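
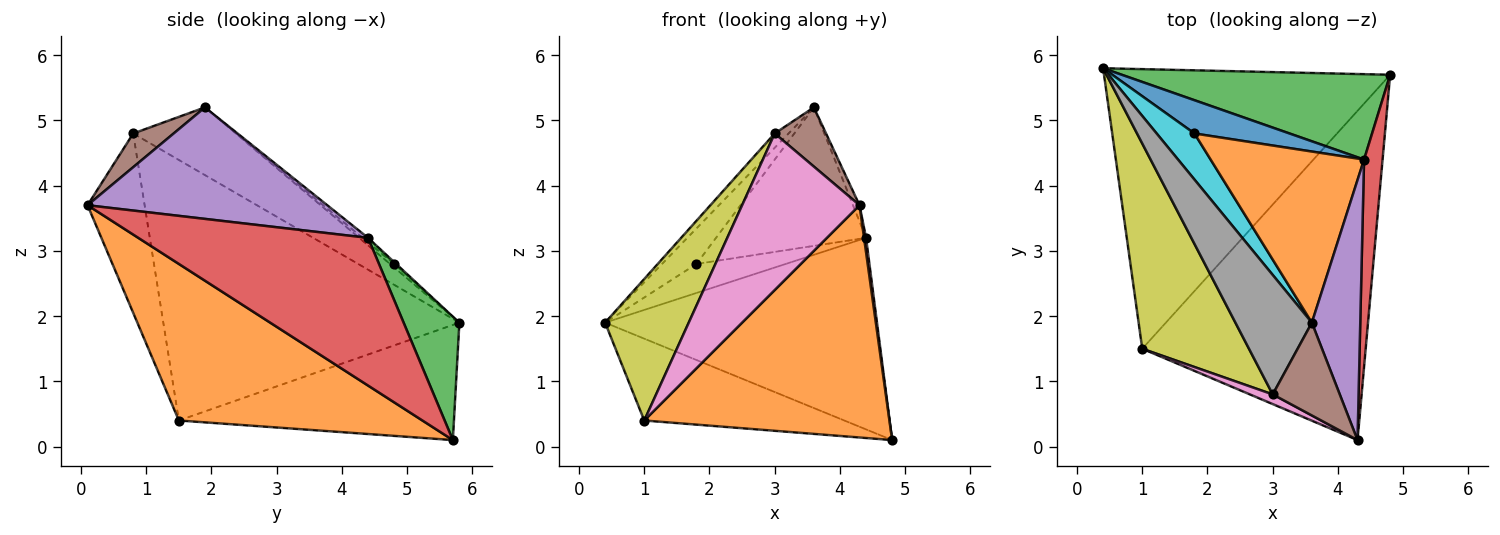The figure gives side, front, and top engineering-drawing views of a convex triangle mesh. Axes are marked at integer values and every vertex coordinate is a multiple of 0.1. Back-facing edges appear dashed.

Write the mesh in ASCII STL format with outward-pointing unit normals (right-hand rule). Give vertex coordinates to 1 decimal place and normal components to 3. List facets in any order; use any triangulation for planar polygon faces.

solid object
 facet normal -0.360 0.262 -0.895
  outer loop
   vertex 1.0 1.5 0.4
   vertex 0.4 5.8 1.9
   vertex 4.8 5.7 0.1
  endloop
 endfacet
 facet normal 0.497 -0.500 -0.709
  outer loop
   vertex 1.0 1.5 0.4
   vertex 4.8 5.7 0.1
   vertex 4.3 0.1 3.7
  endloop
 endfacet
 facet normal 0.184 0.898 0.400
  outer loop
   vertex 4.4 4.4 3.2
   vertex 4.8 5.7 0.1
   vertex 0.4 5.8 1.9
  endloop
 endfacet
 facet normal 0.992 -0.009 0.124
  outer loop
   vertex 4.4 4.4 3.2
   vertex 4.3 0.1 3.7
   vertex 4.8 5.7 0.1
  endloop
 endfacet
 facet normal 0.917 0.025 0.398
  outer loop
   vertex 4.4 4.4 3.2
   vertex 3.6 1.9 5.2
   vertex 4.3 0.1 3.7
  endloop
 endfacet
 facet normal 0.390 -0.495 0.776
  outer loop
   vertex 3.0 0.8 4.8
   vertex 4.3 0.1 3.7
   vertex 3.6 1.9 5.2
  endloop
 endfacet
 facet normal -0.437 -0.898 0.056
  outer loop
   vertex 3.0 0.8 4.8
   vertex 1.0 1.5 0.4
   vertex 4.3 0.1 3.7
  endloop
 endfacet
 facet normal -0.660 0.089 0.746
  outer loop
   vertex 3.0 0.8 4.8
   vertex 3.6 1.9 5.2
   vertex 0.4 5.8 1.9
  endloop
 endfacet
 facet normal -0.895 -0.253 0.367
  outer loop
   vertex 3.0 0.8 4.8
   vertex 0.4 5.8 1.9
   vertex 1.0 1.5 0.4
  endloop
 endfacet
 facet normal -0.073 0.608 0.790
  outer loop
   vertex 1.8 4.8 2.8
   vertex 0.4 5.8 1.9
   vertex 3.6 1.9 5.2
  endloop
 endfacet
 facet normal -0.015 0.657 0.753
  outer loop
   vertex 1.8 4.8 2.8
   vertex 4.4 4.4 3.2
   vertex 0.4 5.8 1.9
  endloop
 endfacet
 facet normal -0.023 0.629 0.777
  outer loop
   vertex 1.8 4.8 2.8
   vertex 3.6 1.9 5.2
   vertex 4.4 4.4 3.2
  endloop
 endfacet
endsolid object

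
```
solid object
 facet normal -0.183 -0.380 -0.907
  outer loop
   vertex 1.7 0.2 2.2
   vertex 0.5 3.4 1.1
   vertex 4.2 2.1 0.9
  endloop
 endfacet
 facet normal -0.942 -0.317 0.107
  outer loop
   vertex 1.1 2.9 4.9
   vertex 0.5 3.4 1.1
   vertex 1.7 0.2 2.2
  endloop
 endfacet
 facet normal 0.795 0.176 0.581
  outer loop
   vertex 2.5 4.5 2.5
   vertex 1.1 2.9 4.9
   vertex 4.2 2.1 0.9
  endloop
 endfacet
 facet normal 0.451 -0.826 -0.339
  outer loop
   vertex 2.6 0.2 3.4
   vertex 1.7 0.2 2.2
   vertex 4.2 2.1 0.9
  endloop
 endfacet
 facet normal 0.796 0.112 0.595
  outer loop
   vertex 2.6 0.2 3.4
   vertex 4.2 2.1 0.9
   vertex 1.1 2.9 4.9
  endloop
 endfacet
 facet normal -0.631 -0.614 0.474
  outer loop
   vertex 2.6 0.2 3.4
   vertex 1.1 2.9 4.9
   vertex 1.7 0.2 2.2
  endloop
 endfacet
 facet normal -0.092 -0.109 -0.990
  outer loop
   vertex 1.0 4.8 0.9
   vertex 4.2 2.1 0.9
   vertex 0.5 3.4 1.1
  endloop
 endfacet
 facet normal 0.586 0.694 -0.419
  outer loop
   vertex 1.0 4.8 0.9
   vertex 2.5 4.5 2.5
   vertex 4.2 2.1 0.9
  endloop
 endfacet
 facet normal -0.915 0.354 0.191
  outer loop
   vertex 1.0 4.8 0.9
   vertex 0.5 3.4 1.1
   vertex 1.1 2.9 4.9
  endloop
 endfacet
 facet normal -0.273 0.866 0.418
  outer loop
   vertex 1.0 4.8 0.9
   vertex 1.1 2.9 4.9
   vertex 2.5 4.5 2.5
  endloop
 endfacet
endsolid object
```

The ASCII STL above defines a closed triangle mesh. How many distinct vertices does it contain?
7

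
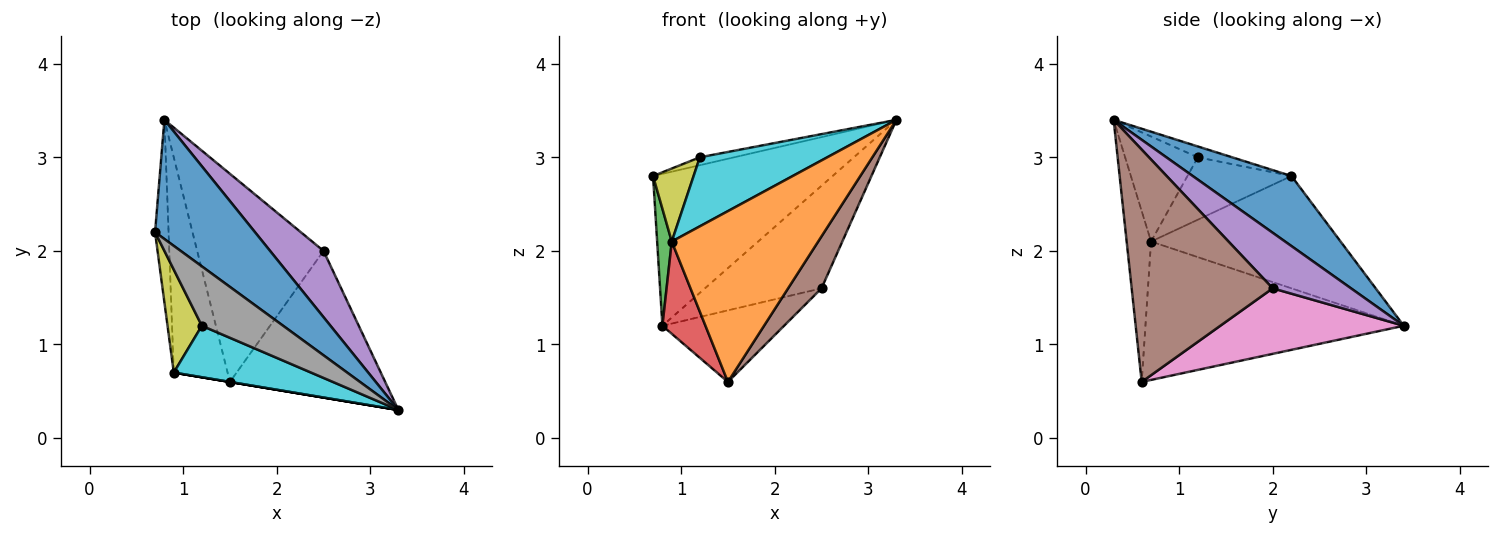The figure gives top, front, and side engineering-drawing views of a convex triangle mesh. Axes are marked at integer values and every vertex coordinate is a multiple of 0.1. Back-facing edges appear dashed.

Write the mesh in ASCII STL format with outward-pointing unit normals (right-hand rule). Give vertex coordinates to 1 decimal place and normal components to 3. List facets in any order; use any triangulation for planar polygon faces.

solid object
 facet normal 0.397 0.722 0.566
  outer loop
   vertex 0.8 3.4 1.2
   vertex 0.7 2.2 2.8
   vertex 3.3 0.3 3.4
  endloop
 endfacet
 facet normal -0.164 -0.986 0.000
  outer loop
   vertex 0.9 0.7 2.1
   vertex 1.5 0.6 0.6
   vertex 3.3 0.3 3.4
  endloop
 endfacet
 facet normal -0.990 -0.076 -0.119
  outer loop
   vertex 0.9 0.7 2.1
   vertex 0.7 2.2 2.8
   vertex 0.8 3.4 1.2
  endloop
 endfacet
 facet normal -0.921 -0.153 -0.358
  outer loop
   vertex 0.9 0.7 2.1
   vertex 0.8 3.4 1.2
   vertex 1.5 0.6 0.6
  endloop
 endfacet
 facet normal 0.491 0.732 0.473
  outer loop
   vertex 2.5 2.0 1.6
   vertex 0.8 3.4 1.2
   vertex 3.3 0.3 3.4
  endloop
 endfacet
 facet normal 0.816 -0.193 -0.545
  outer loop
   vertex 2.5 2.0 1.6
   vertex 3.3 0.3 3.4
   vertex 1.5 0.6 0.6
  endloop
 endfacet
 facet normal 0.440 0.292 -0.849
  outer loop
   vertex 2.5 2.0 1.6
   vertex 1.5 0.6 0.6
   vertex 0.8 3.4 1.2
  endloop
 endfacet
 facet normal -0.131 0.131 0.983
  outer loop
   vertex 1.2 1.2 3.0
   vertex 3.3 0.3 3.4
   vertex 0.7 2.2 2.8
  endloop
 endfacet
 facet normal -0.829 -0.323 0.456
  outer loop
   vertex 1.2 1.2 3.0
   vertex 0.7 2.2 2.8
   vertex 0.9 0.7 2.1
  endloop
 endfacet
 facet normal -0.416 -0.729 0.544
  outer loop
   vertex 1.2 1.2 3.0
   vertex 0.9 0.7 2.1
   vertex 3.3 0.3 3.4
  endloop
 endfacet
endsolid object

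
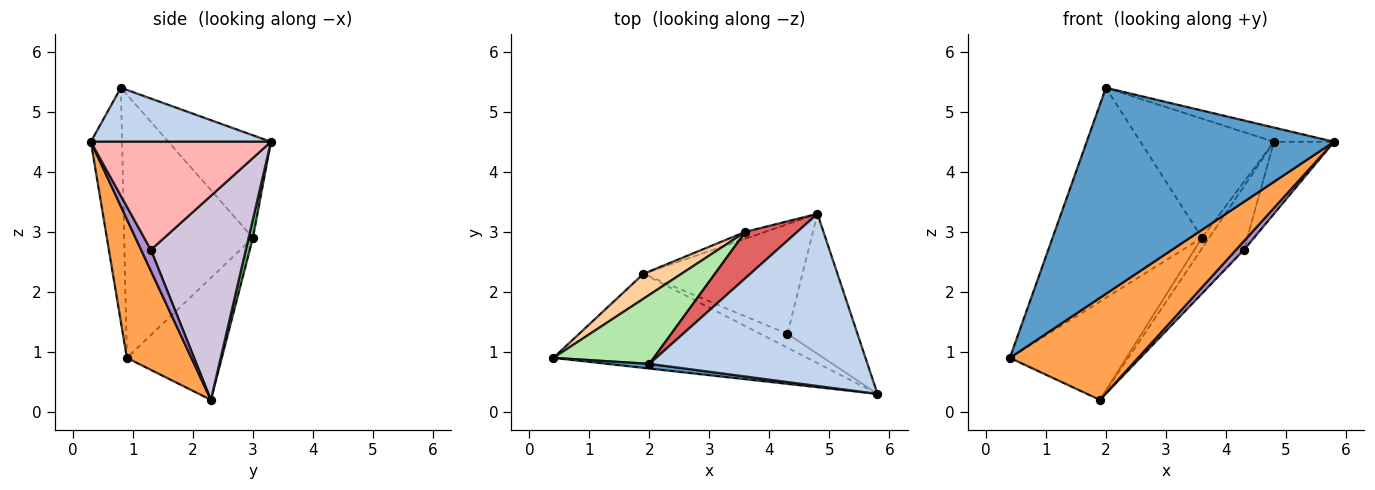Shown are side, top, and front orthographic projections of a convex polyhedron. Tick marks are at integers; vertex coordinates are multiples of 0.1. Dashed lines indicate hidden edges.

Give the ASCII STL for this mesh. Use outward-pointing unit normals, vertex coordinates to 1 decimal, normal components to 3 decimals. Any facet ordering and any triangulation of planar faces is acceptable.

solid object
 facet normal -0.125 -0.992 0.022
  outer loop
   vertex 2.0 0.8 5.4
   vertex 0.4 0.9 0.9
   vertex 5.8 0.3 4.5
  endloop
 endfacet
 facet normal 0.240 0.080 0.968
  outer loop
   vertex 2.0 0.8 5.4
   vertex 5.8 0.3 4.5
   vertex 4.8 3.3 4.5
  endloop
 endfacet
 facet normal 0.347 -0.690 -0.636
  outer loop
   vertex 1.9 2.3 0.2
   vertex 5.8 0.3 4.5
   vertex 0.4 0.9 0.9
  endloop
 endfacet
 facet normal -0.620 0.761 0.193
  outer loop
   vertex 3.6 3.0 2.9
   vertex 1.9 2.3 0.2
   vertex 0.4 0.9 0.9
  endloop
 endfacet
 facet normal 0.450 0.754 -0.479
  outer loop
   vertex 3.6 3.0 2.9
   vertex 4.8 3.3 4.5
   vertex 1.9 2.3 0.2
  endloop
 endfacet
 facet normal -0.633 0.735 0.242
  outer loop
   vertex 3.6 3.0 2.9
   vertex 0.4 0.9 0.9
   vertex 2.0 0.8 5.4
  endloop
 endfacet
 facet normal -0.582 0.758 0.294
  outer loop
   vertex 3.6 3.0 2.9
   vertex 2.0 0.8 5.4
   vertex 4.8 3.3 4.5
  endloop
 endfacet
 facet normal 0.808 0.269 -0.524
  outer loop
   vertex 4.3 1.3 2.7
   vertex 4.8 3.3 4.5
   vertex 5.8 0.3 4.5
  endloop
 endfacet
 facet normal 0.549 -0.447 -0.706
  outer loop
   vertex 4.3 1.3 2.7
   vertex 5.8 0.3 4.5
   vertex 1.9 2.3 0.2
  endloop
 endfacet
 facet normal 0.743 0.335 -0.579
  outer loop
   vertex 4.3 1.3 2.7
   vertex 1.9 2.3 0.2
   vertex 4.8 3.3 4.5
  endloop
 endfacet
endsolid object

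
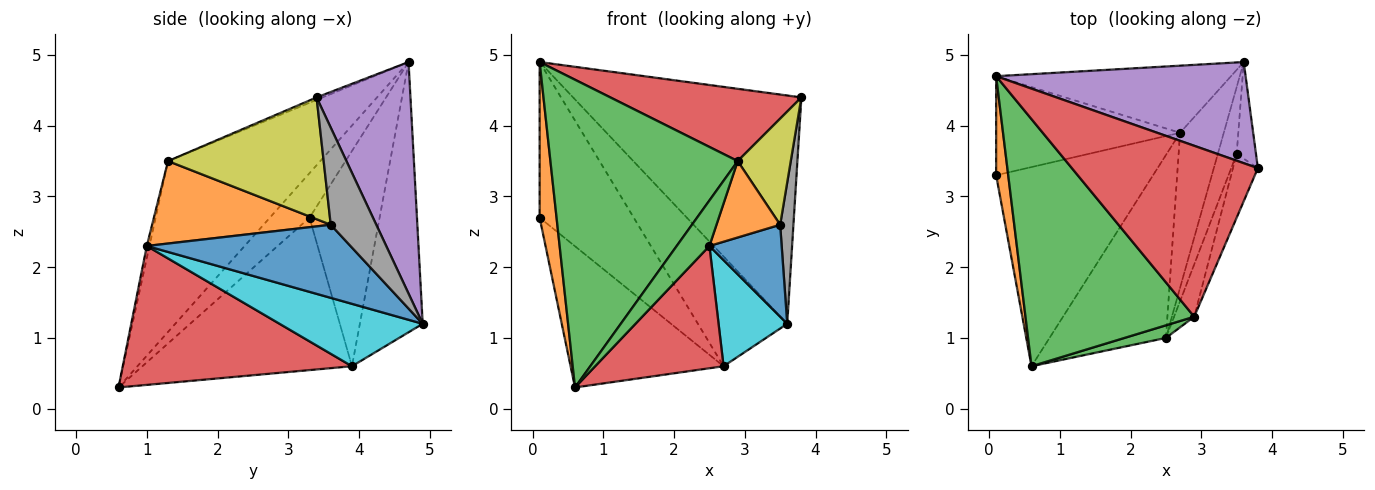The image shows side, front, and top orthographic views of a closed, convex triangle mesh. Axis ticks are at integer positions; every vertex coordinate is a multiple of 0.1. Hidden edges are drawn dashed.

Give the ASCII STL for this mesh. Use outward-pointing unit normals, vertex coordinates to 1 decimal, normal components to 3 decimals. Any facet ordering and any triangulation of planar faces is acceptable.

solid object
 facet normal -0.621 0.453 -0.639
  outer loop
   vertex 2.7 3.9 0.6
   vertex 0.6 0.6 0.3
   vertex 0.1 3.3 2.7
  endloop
 endfacet
 facet normal -0.893 -0.381 0.242
  outer loop
   vertex 0.1 4.7 4.9
   vertex 0.1 3.3 2.7
   vertex 0.6 0.6 0.3
  endloop
 endfacet
 facet normal -0.535 -0.659 0.529
  outer loop
   vertex 0.1 4.7 4.9
   vertex 0.6 0.6 0.3
   vertex 2.9 1.3 3.5
  endloop
 endfacet
 facet normal -0.012 -0.389 0.921
  outer loop
   vertex 0.1 4.7 4.9
   vertex 2.9 1.3 3.5
   vertex 3.8 3.4 4.4
  endloop
 endfacet
 facet normal 0.352 0.856 0.379
  outer loop
   vertex 0.1 4.7 4.9
   vertex 3.8 3.4 4.4
   vertex 3.6 4.9 1.2
  endloop
 endfacet
 facet normal -0.532 0.714 -0.455
  outer loop
   vertex 0.1 4.7 4.9
   vertex 2.7 3.9 0.6
   vertex 0.1 3.3 2.7
  endloop
 endfacet
 facet normal -0.515 0.732 -0.447
  outer loop
   vertex 0.1 4.7 4.9
   vertex 3.6 4.9 1.2
   vertex 2.7 3.9 0.6
  endloop
 endfacet
 facet normal 0.943 -0.275 -0.188
  outer loop
   vertex 3.5 3.6 2.6
   vertex 3.6 4.9 1.2
   vertex 3.8 3.4 4.4
  endloop
 endfacet
 facet normal 0.929 -0.317 -0.190
  outer loop
   vertex 3.5 3.6 2.6
   vertex 3.8 3.4 4.4
   vertex 2.9 1.3 3.5
  endloop
 endfacet
 facet normal 0.762 -0.366 -0.534
  outer loop
   vertex 2.5 1.0 2.3
   vertex 2.7 3.9 0.6
   vertex 3.6 4.9 1.2
  endloop
 endfacet
 facet normal 0.916 -0.325 -0.236
  outer loop
   vertex 2.5 1.0 2.3
   vertex 3.6 4.9 1.2
   vertex 3.5 3.6 2.6
  endloop
 endfacet
 facet normal 0.918 -0.327 -0.224
  outer loop
   vertex 2.5 1.0 2.3
   vertex 3.5 3.6 2.6
   vertex 2.9 1.3 3.5
  endloop
 endfacet
 facet normal -0.078 -0.961 0.266
  outer loop
   vertex 2.5 1.0 2.3
   vertex 2.9 1.3 3.5
   vertex 0.6 0.6 0.3
  endloop
 endfacet
 facet normal 0.704 -0.395 -0.590
  outer loop
   vertex 2.5 1.0 2.3
   vertex 0.6 0.6 0.3
   vertex 2.7 3.9 0.6
  endloop
 endfacet
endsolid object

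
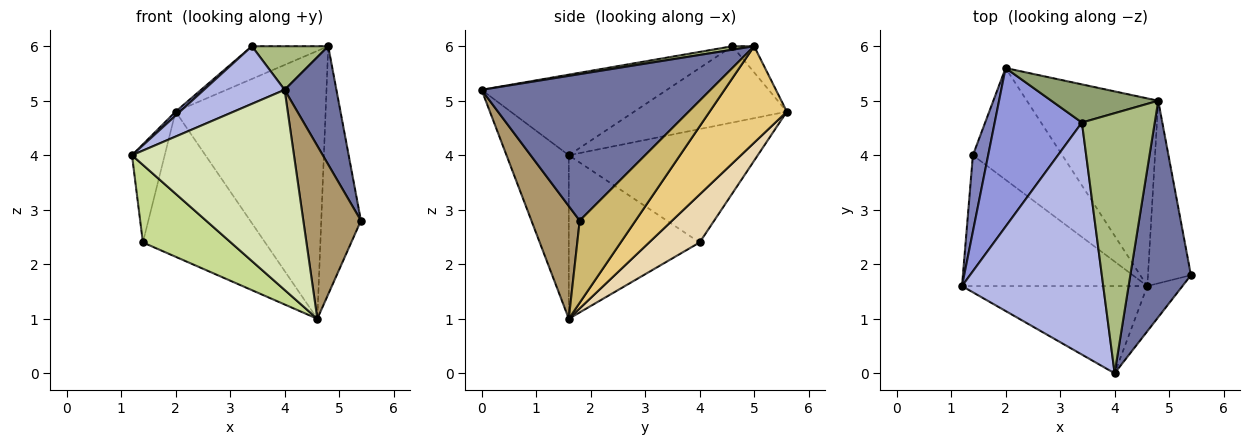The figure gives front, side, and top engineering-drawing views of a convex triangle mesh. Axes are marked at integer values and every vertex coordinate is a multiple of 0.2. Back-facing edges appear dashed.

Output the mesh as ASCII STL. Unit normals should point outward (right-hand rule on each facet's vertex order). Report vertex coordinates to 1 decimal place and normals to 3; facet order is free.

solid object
 facet normal 0.905 -0.205 0.374
  outer loop
   vertex 4.8 5.0 6.0
   vertex 4.0 0.0 5.2
   vertex 5.4 1.8 2.8
  endloop
 endfacet
 facet normal -0.977 0.169 0.131
  outer loop
   vertex 1.4 4.0 2.4
   vertex 1.2 1.6 4.0
   vertex 2.0 5.6 4.8
  endloop
 endfacet
 facet normal -0.658 -0.019 0.752
  outer loop
   vertex 3.4 4.6 6.0
   vertex 2.0 5.6 4.8
   vertex 1.2 1.6 4.0
  endloop
 endfacet
 facet normal -0.484 -0.211 0.849
  outer loop
   vertex 3.4 4.6 6.0
   vertex 1.2 1.6 4.0
   vertex 4.0 0.0 5.2
  endloop
 endfacet
 facet normal -0.183 0.640 0.746
  outer loop
   vertex 3.4 4.6 6.0
   vertex 4.8 5.0 6.0
   vertex 2.0 5.6 4.8
  endloop
 endfacet
 facet normal 0.047 -0.165 0.985
  outer loop
   vertex 3.4 4.6 6.0
   vertex 4.0 0.0 5.2
   vertex 4.8 5.0 6.0
  endloop
 endfacet
 facet normal -0.605 -0.406 -0.685
  outer loop
   vertex 4.6 1.6 1.0
   vertex 1.2 1.6 4.0
   vertex 1.4 4.0 2.4
  endloop
 endfacet
 facet normal -0.333 -0.865 -0.377
  outer loop
   vertex 4.6 1.6 1.0
   vertex 4.0 0.0 5.2
   vertex 1.2 1.6 4.0
  endloop
 endfacet
 facet normal 0.630 -0.752 -0.196
  outer loop
   vertex 4.6 1.6 1.0
   vertex 5.4 1.8 2.8
   vertex 4.0 0.0 5.2
  endloop
 endfacet
 facet normal 0.750 0.533 -0.392
  outer loop
   vertex 4.6 1.6 1.0
   vertex 4.8 5.0 6.0
   vertex 5.4 1.8 2.8
  endloop
 endfacet
 facet normal 0.388 0.755 -0.529
  outer loop
   vertex 4.6 1.6 1.0
   vertex 2.0 5.6 4.8
   vertex 4.8 5.0 6.0
  endloop
 endfacet
 facet normal 0.311 0.753 -0.580
  outer loop
   vertex 4.6 1.6 1.0
   vertex 1.4 4.0 2.4
   vertex 2.0 5.6 4.8
  endloop
 endfacet
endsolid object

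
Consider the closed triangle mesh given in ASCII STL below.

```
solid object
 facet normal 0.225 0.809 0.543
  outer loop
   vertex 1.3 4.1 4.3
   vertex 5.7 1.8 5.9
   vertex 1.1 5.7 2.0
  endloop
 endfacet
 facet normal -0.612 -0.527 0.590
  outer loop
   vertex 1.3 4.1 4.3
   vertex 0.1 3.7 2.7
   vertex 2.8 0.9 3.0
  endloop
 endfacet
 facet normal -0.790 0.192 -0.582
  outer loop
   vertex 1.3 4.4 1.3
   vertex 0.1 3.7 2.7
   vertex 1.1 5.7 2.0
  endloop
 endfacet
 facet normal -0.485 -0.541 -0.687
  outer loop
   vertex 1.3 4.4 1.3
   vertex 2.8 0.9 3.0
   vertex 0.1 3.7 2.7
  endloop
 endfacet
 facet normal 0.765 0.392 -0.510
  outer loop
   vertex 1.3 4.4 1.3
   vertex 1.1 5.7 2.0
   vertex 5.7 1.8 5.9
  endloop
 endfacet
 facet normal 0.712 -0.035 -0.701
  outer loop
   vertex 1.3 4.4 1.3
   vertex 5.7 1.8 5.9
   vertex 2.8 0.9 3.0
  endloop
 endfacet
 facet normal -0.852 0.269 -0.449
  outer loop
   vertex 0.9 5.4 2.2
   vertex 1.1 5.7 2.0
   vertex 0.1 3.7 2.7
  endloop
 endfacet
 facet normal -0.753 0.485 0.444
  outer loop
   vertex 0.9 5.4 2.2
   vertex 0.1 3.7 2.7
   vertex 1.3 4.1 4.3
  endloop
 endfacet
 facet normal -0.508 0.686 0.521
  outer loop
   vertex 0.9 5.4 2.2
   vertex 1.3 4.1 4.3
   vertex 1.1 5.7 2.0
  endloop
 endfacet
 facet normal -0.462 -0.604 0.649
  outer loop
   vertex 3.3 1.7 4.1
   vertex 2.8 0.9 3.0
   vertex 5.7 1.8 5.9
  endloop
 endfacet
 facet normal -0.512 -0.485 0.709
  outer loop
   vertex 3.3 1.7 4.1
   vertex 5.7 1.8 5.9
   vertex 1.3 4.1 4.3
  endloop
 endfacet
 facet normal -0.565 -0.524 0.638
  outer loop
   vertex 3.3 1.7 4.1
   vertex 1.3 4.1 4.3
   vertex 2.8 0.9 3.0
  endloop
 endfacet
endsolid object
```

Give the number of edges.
18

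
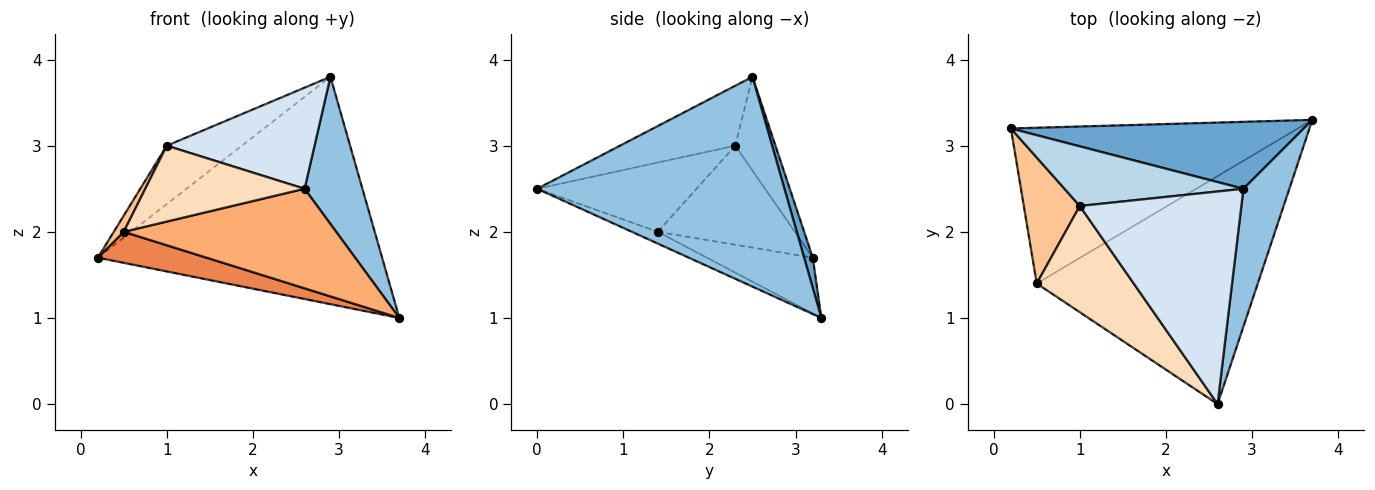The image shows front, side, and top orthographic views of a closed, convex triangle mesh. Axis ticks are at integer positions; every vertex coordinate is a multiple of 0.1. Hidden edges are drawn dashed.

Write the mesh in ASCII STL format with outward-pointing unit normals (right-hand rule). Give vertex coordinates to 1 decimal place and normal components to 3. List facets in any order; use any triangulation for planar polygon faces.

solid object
 facet normal 0.029 0.959 0.282
  outer loop
   vertex 2.9 2.5 3.8
   vertex 3.7 3.3 1.0
   vertex 0.2 3.2 1.7
  endloop
 endfacet
 facet normal 0.952 -0.223 0.208
  outer loop
   vertex 2.9 2.5 3.8
   vertex 2.6 0.0 2.5
   vertex 3.7 3.3 1.0
  endloop
 endfacet
 facet normal -0.351 0.655 0.669
  outer loop
   vertex 1.0 2.3 3.0
   vertex 2.9 2.5 3.8
   vertex 0.2 3.2 1.7
  endloop
 endfacet
 facet normal -0.318 -0.407 0.856
  outer loop
   vertex 1.0 2.3 3.0
   vertex 2.6 0.0 2.5
   vertex 2.9 2.5 3.8
  endloop
 endfacet
 facet normal -0.187 -0.192 -0.963
  outer loop
   vertex 0.5 1.4 2.0
   vertex 0.2 3.2 1.7
   vertex 3.7 3.3 1.0
  endloop
 endfacet
 facet normal -0.049 -0.400 -0.915
  outer loop
   vertex 0.5 1.4 2.0
   vertex 3.7 3.3 1.0
   vertex 2.6 0.0 2.5
  endloop
 endfacet
 facet normal -0.869 -0.063 0.491
  outer loop
   vertex 0.5 1.4 2.0
   vertex 1.0 2.3 3.0
   vertex 0.2 3.2 1.7
  endloop
 endfacet
 facet normal -0.503 -0.503 0.704
  outer loop
   vertex 0.5 1.4 2.0
   vertex 2.6 0.0 2.5
   vertex 1.0 2.3 3.0
  endloop
 endfacet
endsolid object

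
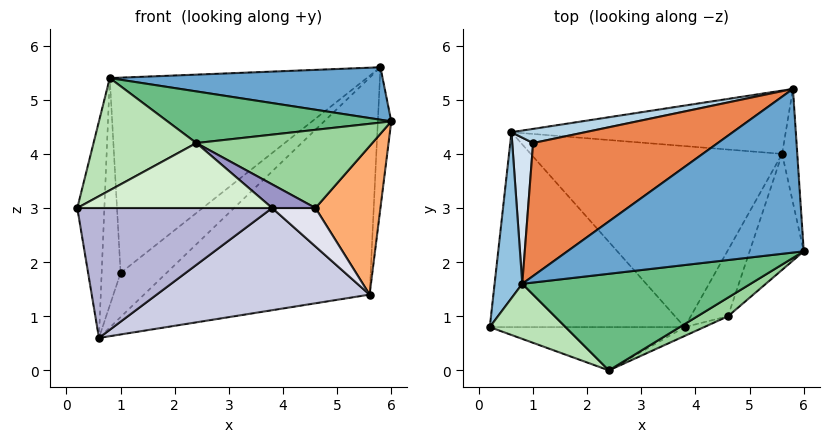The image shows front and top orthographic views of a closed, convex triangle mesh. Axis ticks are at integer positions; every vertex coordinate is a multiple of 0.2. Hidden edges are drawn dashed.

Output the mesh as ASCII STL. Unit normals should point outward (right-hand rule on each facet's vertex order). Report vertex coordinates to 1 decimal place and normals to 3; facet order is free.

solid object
 facet normal 0.179 -0.300 0.937
  outer loop
   vertex 0.8 1.6 5.4
   vertex 6.0 2.2 4.6
   vertex 5.8 5.2 5.6
  endloop
 endfacet
 facet normal -0.961 0.218 0.168
  outer loop
   vertex 0.8 1.6 5.4
   vertex 0.6 4.4 0.6
   vertex 0.2 0.8 3.0
  endloop
 endfacet
 facet normal -0.403 0.872 0.280
  outer loop
   vertex 1.0 4.2 1.8
   vertex 5.8 5.2 5.6
   vertex 0.6 4.4 0.6
  endloop
 endfacet
 facet normal -0.769 0.538 0.346
  outer loop
   vertex 1.0 4.2 1.8
   vertex 0.6 4.4 0.6
   vertex 0.8 1.6 5.4
  endloop
 endfacet
 facet normal -0.526 0.703 0.479
  outer loop
   vertex 1.0 4.2 1.8
   vertex 0.8 1.6 5.4
   vertex 5.8 5.2 5.6
  endloop
 endfacet
 facet normal 0.810 -0.463 -0.361
  outer loop
   vertex 5.6 4.0 1.4
   vertex 6.0 2.2 4.6
   vertex 4.6 1.0 3.0
  endloop
 endfacet
 facet normal 0.993 0.091 -0.073
  outer loop
   vertex 5.6 4.0 1.4
   vertex 5.8 5.2 5.6
   vertex 6.0 2.2 4.6
  endloop
 endfacet
 facet normal 0.121 0.953 -0.278
  outer loop
   vertex 5.6 4.0 1.4
   vertex 0.6 4.4 0.6
   vertex 5.8 5.2 5.6
  endloop
 endfacet
 facet normal 0.187 -0.463 0.866
  outer loop
   vertex 2.4 0.0 4.2
   vertex 6.0 2.2 4.6
   vertex 0.8 1.6 5.4
  endloop
 endfacet
 facet normal 0.494 -0.846 0.202
  outer loop
   vertex 2.4 0.0 4.2
   vertex 4.6 1.0 3.0
   vertex 6.0 2.2 4.6
  endloop
 endfacet
 facet normal -0.493 -0.781 0.384
  outer loop
   vertex 2.4 0.0 4.2
   vertex 0.8 1.6 5.4
   vertex 0.2 0.8 3.0
  endloop
 endfacet
 facet normal 0.000 -0.832 -0.555
  outer loop
   vertex 3.8 0.8 3.0
   vertex 2.4 0.0 4.2
   vertex 0.2 0.8 3.0
  endloop
 endfacet
 facet normal 0.228 -0.912 -0.342
  outer loop
   vertex 3.8 0.8 3.0
   vertex 4.6 1.0 3.0
   vertex 2.4 0.0 4.2
  endloop
 endfacet
 facet normal 0.000 -0.555 -0.832
  outer loop
   vertex 3.8 0.8 3.0
   vertex 0.2 0.8 3.0
   vertex 0.6 4.4 0.6
  endloop
 endfacet
 facet normal 0.099 -0.489 -0.866
  outer loop
   vertex 3.8 0.8 3.0
   vertex 0.6 4.4 0.6
   vertex 5.6 4.0 1.4
  endloop
 endfacet
 facet normal 0.125 -0.499 -0.858
  outer loop
   vertex 3.8 0.8 3.0
   vertex 5.6 4.0 1.4
   vertex 4.6 1.0 3.0
  endloop
 endfacet
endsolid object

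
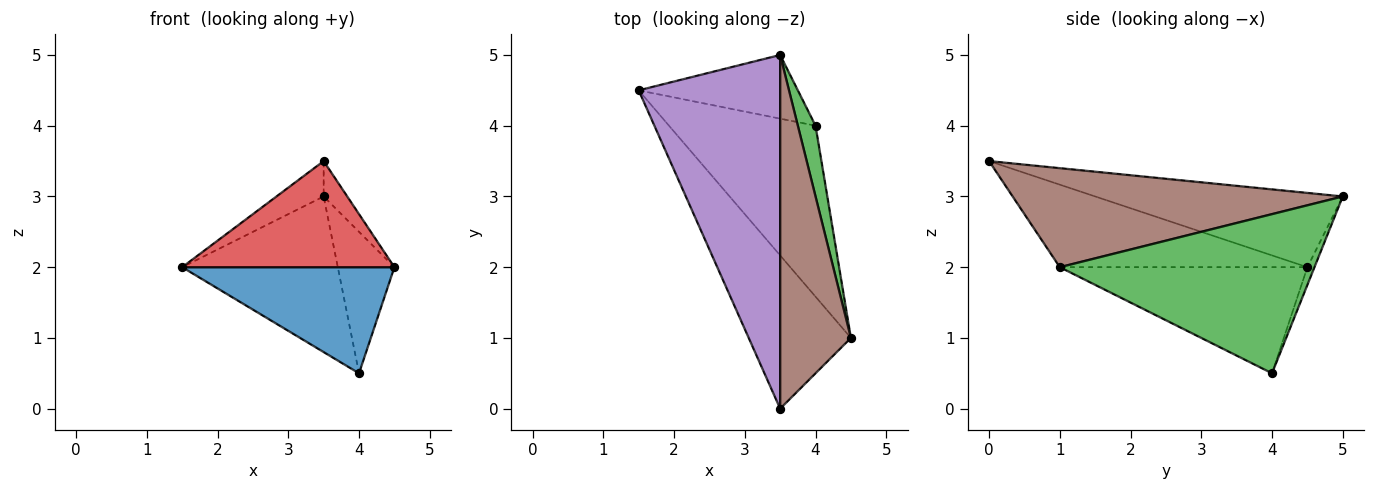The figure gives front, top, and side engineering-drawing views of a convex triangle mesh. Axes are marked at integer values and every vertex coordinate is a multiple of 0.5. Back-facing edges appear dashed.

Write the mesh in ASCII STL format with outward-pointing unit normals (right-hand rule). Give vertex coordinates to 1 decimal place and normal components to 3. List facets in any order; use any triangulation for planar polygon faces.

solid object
 facet normal -0.524 -0.449 -0.724
  outer loop
   vertex 4.0 4.0 0.5
   vertex 4.5 1.0 2.0
   vertex 1.5 4.5 2.0
  endloop
 endfacet
 facet normal -0.042 0.925 -0.378
  outer loop
   vertex 4.0 4.0 0.5
   vertex 1.5 4.5 2.0
   vertex 3.5 5.0 3.0
  endloop
 endfacet
 facet normal 0.970 0.216 0.108
  outer loop
   vertex 4.0 4.0 0.5
   vertex 3.5 5.0 3.0
   vertex 4.5 1.0 2.0
  endloop
 endfacet
 facet normal -0.553 -0.474 -0.685
  outer loop
   vertex 3.5 0.0 3.5
   vertex 1.5 4.5 2.0
   vertex 4.5 1.0 2.0
  endloop
 endfacet
 facet normal -0.463 0.088 0.882
  outer loop
   vertex 3.5 0.0 3.5
   vertex 3.5 5.0 3.0
   vertex 1.5 4.5 2.0
  endloop
 endfacet
 facet normal 0.812 0.058 0.580
  outer loop
   vertex 3.5 0.0 3.5
   vertex 4.5 1.0 2.0
   vertex 3.5 5.0 3.0
  endloop
 endfacet
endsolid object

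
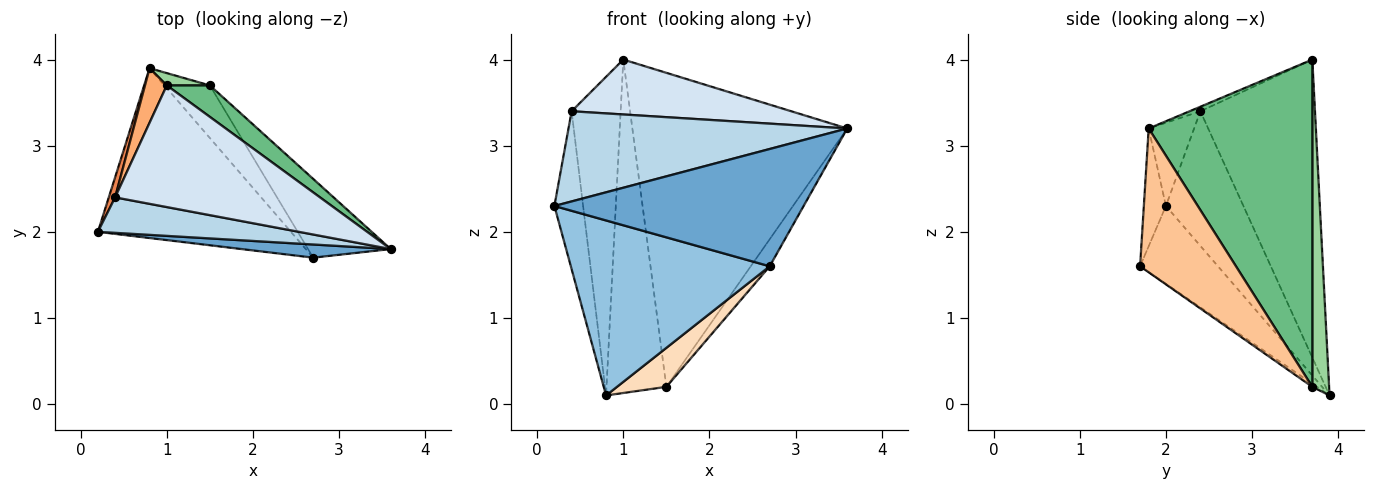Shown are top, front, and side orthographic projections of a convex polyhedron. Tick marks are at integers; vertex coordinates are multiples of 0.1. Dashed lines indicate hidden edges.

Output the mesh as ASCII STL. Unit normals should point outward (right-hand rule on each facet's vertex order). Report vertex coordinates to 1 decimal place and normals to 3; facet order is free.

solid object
 facet normal -0.088 -0.990 0.111
  outer loop
   vertex 2.7 1.7 1.6
   vertex 3.6 1.8 3.2
   vertex 0.2 2.0 2.3
  endloop
 endfacet
 facet normal -0.271 -0.691 -0.670
  outer loop
   vertex 2.7 1.7 1.6
   vertex 0.2 2.0 2.3
   vertex 0.8 3.9 0.1
  endloop
 endfacet
 facet normal -0.150 -0.920 0.362
  outer loop
   vertex 0.4 2.4 3.4
   vertex 0.2 2.0 2.3
   vertex 3.6 1.8 3.2
  endloop
 endfacet
 facet normal -0.020 -0.411 0.911
  outer loop
   vertex 0.4 2.4 3.4
   vertex 3.6 1.8 3.2
   vertex 1.0 3.7 4.0
  endloop
 endfacet
 facet normal -0.937 0.347 0.044
  outer loop
   vertex 0.4 2.4 3.4
   vertex 0.8 3.9 0.1
   vertex 0.2 2.0 2.3
  endloop
 endfacet
 facet normal -0.917 0.392 0.067
  outer loop
   vertex 0.4 2.4 3.4
   vertex 1.0 3.7 4.0
   vertex 0.8 3.9 0.1
  endloop
 endfacet
 facet normal 0.855 0.169 -0.491
  outer loop
   vertex 1.5 3.7 0.2
   vertex 3.6 1.8 3.2
   vertex 2.7 1.7 1.6
  endloop
 endfacet
 facet normal -0.055 -0.595 -0.802
  outer loop
   vertex 1.5 3.7 0.2
   vertex 2.7 1.7 1.6
   vertex 0.8 3.9 0.1
  endloop
 endfacet
 facet normal 0.604 0.793 0.079
  outer loop
   vertex 1.5 3.7 0.2
   vertex 1.0 3.7 4.0
   vertex 3.6 1.8 3.2
  endloop
 endfacet
 facet normal 0.270 0.962 0.036
  outer loop
   vertex 1.5 3.7 0.2
   vertex 0.8 3.9 0.1
   vertex 1.0 3.7 4.0
  endloop
 endfacet
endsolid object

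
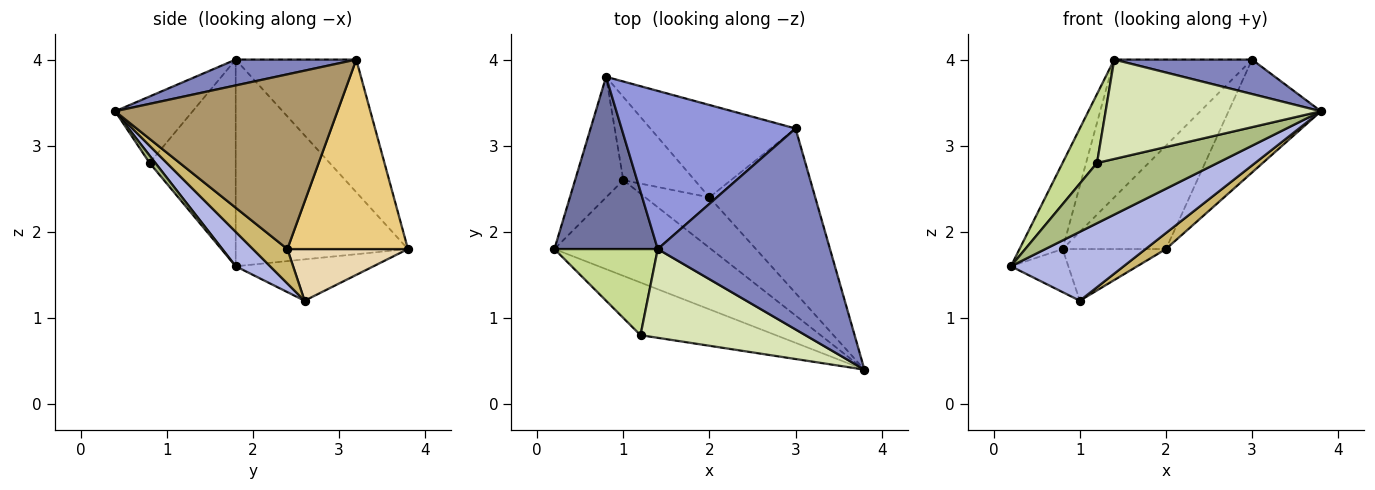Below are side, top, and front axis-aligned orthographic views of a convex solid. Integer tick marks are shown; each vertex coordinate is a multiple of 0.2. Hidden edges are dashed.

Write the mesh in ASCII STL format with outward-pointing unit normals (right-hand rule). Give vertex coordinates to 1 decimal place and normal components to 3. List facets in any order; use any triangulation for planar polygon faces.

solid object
 facet normal -0.873 0.218 0.436
  outer loop
   vertex 1.4 1.8 4.0
   vertex 0.8 3.8 1.8
   vertex 0.2 1.8 1.6
  endloop
 endfacet
 facet normal 0.146 -0.167 0.975
  outer loop
   vertex 3.0 3.2 4.0
   vertex 1.4 1.8 4.0
   vertex 3.8 0.4 3.4
  endloop
 endfacet
 facet normal -0.498 0.570 0.654
  outer loop
   vertex 3.0 3.2 4.0
   vertex 0.8 3.8 1.8
   vertex 1.4 1.8 4.0
  endloop
 endfacet
 facet normal 0.176 -0.575 -0.799
  outer loop
   vertex 1.0 2.6 1.2
   vertex 3.8 0.4 3.4
   vertex 0.2 1.8 1.6
  endloop
 endfacet
 facet normal -0.628 0.262 -0.733
  outer loop
   vertex 1.0 2.6 1.2
   vertex 0.2 1.8 1.6
   vertex 0.8 3.8 1.8
  endloop
 endfacet
 facet normal 0.036 -0.753 -0.657
  outer loop
   vertex 1.2 0.8 2.8
   vertex 0.2 1.8 1.6
   vertex 3.8 0.4 3.4
  endloop
 endfacet
 facet normal -0.842 -0.337 0.421
  outer loop
   vertex 1.2 0.8 2.8
   vertex 1.4 1.8 4.0
   vertex 0.2 1.8 1.6
  endloop
 endfacet
 facet normal -0.259 -0.720 0.643
  outer loop
   vertex 1.2 0.8 2.8
   vertex 3.8 0.4 3.4
   vertex 1.4 1.8 4.0
  endloop
 endfacet
 facet normal 0.806 0.335 -0.488
  outer loop
   vertex 2.0 2.4 1.8
   vertex 3.0 3.2 4.0
   vertex 3.8 0.4 3.4
  endloop
 endfacet
 facet normal 0.455 -0.269 -0.849
  outer loop
   vertex 2.0 2.4 1.8
   vertex 3.8 0.4 3.4
   vertex 1.0 2.6 1.2
  endloop
 endfacet
 facet normal 0.656 0.563 -0.503
  outer loop
   vertex 2.0 2.4 1.8
   vertex 0.8 3.8 1.8
   vertex 3.0 3.2 4.0
  endloop
 endfacet
 facet normal 0.524 0.449 -0.724
  outer loop
   vertex 2.0 2.4 1.8
   vertex 1.0 2.6 1.2
   vertex 0.8 3.8 1.8
  endloop
 endfacet
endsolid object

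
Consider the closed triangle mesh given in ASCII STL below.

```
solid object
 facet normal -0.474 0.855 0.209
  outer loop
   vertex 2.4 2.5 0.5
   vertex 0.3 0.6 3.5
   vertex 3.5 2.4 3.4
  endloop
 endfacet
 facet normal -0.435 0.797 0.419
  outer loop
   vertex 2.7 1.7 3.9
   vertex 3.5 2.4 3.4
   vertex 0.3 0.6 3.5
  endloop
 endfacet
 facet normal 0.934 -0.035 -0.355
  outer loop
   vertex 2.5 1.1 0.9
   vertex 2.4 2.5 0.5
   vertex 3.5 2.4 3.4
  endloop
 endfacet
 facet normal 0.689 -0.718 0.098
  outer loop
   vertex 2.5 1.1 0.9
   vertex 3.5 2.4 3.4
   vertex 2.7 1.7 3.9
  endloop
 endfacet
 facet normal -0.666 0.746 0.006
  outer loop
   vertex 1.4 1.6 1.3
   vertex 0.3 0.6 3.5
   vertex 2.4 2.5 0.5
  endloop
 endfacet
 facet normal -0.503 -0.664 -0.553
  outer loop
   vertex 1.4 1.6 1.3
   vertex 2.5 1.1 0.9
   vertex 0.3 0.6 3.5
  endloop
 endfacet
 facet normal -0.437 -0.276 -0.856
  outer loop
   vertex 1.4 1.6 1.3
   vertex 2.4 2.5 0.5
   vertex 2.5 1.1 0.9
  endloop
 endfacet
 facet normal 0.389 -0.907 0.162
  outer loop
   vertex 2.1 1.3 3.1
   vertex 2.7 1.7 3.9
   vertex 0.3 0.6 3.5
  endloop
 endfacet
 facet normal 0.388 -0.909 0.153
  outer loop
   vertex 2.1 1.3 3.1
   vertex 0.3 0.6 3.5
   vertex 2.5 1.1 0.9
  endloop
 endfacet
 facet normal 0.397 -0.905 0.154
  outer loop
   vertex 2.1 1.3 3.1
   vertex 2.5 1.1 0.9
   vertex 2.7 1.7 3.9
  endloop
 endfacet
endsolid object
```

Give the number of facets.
10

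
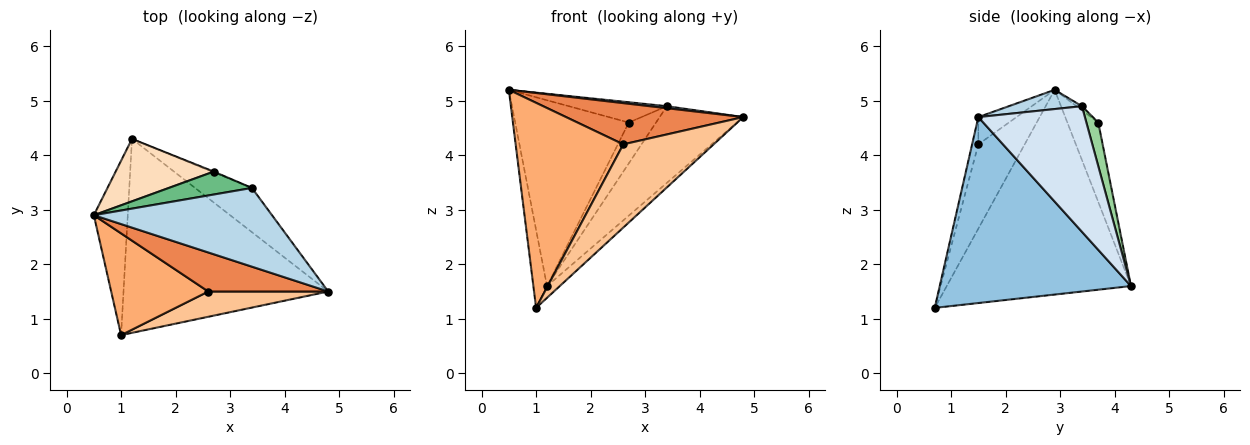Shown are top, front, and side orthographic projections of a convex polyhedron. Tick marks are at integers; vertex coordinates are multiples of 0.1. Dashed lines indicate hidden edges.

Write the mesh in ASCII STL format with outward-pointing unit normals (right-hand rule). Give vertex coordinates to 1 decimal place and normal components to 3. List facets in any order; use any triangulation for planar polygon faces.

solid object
 facet normal -0.984 0.073 -0.163
  outer loop
   vertex 1.2 4.3 1.6
   vertex 1.0 0.7 1.2
   vertex 0.5 2.9 5.2
  endloop
 endfacet
 facet normal 0.672 0.045 -0.739
  outer loop
   vertex 1.2 4.3 1.6
   vertex 4.8 1.5 4.7
   vertex 1.0 0.7 1.2
  endloop
 endfacet
 facet normal 0.107 -0.026 0.994
  outer loop
   vertex 3.4 3.4 4.9
   vertex 0.5 2.9 5.2
   vertex 4.8 1.5 4.7
  endloop
 endfacet
 facet normal 0.741 0.581 -0.336
  outer loop
   vertex 3.4 3.4 4.9
   vertex 4.8 1.5 4.7
   vertex 1.2 4.3 1.6
  endloop
 endfacet
 facet normal -0.154 -0.717 0.680
  outer loop
   vertex 2.6 1.5 4.2
   vertex 4.8 1.5 4.7
   vertex 0.5 2.9 5.2
  endloop
 endfacet
 facet normal -0.360 -0.836 0.415
  outer loop
   vertex 2.6 1.5 4.2
   vertex 0.5 2.9 5.2
   vertex 1.0 0.7 1.2
  endloop
 endfacet
 facet normal -0.066 -0.955 0.290
  outer loop
   vertex 2.6 1.5 4.2
   vertex 1.0 0.7 1.2
   vertex 4.8 1.5 4.7
  endloop
 endfacet
 facet normal -0.250 0.918 0.308
  outer loop
   vertex 2.7 3.7 4.6
   vertex 1.2 4.3 1.6
   vertex 0.5 2.9 5.2
  endloop
 endfacet
 facet normal -0.037 0.662 0.748
  outer loop
   vertex 2.7 3.7 4.6
   vertex 0.5 2.9 5.2
   vertex 3.4 3.4 4.9
  endloop
 endfacet
 facet normal 0.400 0.916 -0.017
  outer loop
   vertex 2.7 3.7 4.6
   vertex 3.4 3.4 4.9
   vertex 1.2 4.3 1.6
  endloop
 endfacet
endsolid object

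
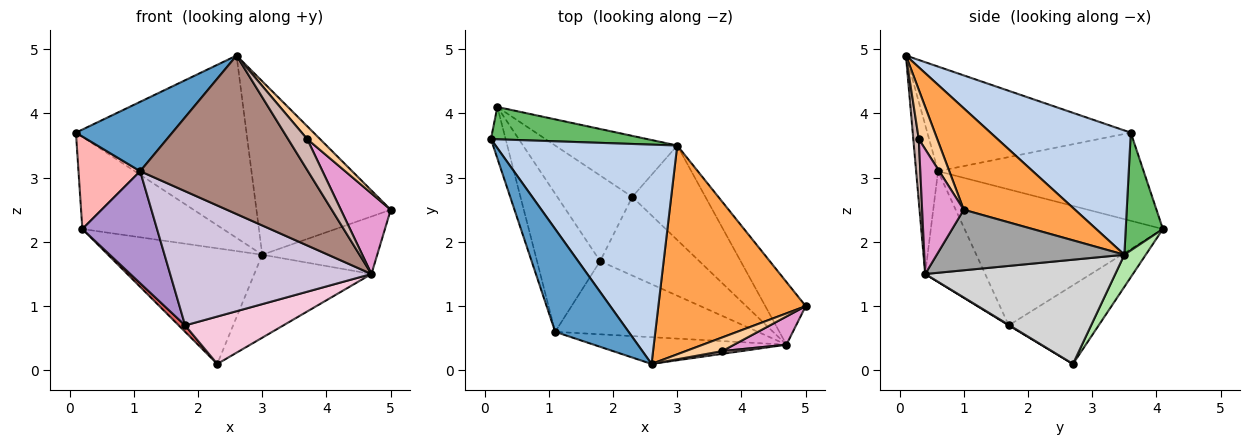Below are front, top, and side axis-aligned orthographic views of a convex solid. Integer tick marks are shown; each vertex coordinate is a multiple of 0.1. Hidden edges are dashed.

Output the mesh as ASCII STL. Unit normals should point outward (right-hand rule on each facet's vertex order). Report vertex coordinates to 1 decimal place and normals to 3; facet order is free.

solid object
 facet normal -0.763 -0.362 0.536
  outer loop
   vertex 1.1 0.6 3.1
   vertex 2.6 0.1 4.9
   vertex 0.1 3.6 3.7
  endloop
 endfacet
 facet normal 0.465 0.566 0.681
  outer loop
   vertex 3.0 3.5 1.8
   vertex 0.1 3.6 3.7
   vertex 2.6 0.1 4.9
  endloop
 endfacet
 facet normal 0.468 0.565 0.680
  outer loop
   vertex 3.0 3.5 1.8
   vertex 2.6 0.1 4.9
   vertex 5.0 1.0 2.5
  endloop
 endfacet
 facet normal 0.702 -0.488 0.519
  outer loop
   vertex 3.7 0.3 3.6
   vertex 5.0 1.0 2.5
   vertex 2.6 0.1 4.9
  endloop
 endfacet
 facet normal 0.242 0.916 0.321
  outer loop
   vertex 0.2 4.1 2.2
   vertex 0.1 3.6 3.7
   vertex 3.0 3.5 1.8
  endloop
 endfacet
 facet normal 0.122 0.878 -0.463
  outer loop
   vertex 0.2 4.1 2.2
   vertex 3.0 3.5 1.8
   vertex 2.3 2.7 0.1
  endloop
 endfacet
 facet normal -0.723 -0.052 -0.689
  outer loop
   vertex 0.2 4.1 2.2
   vertex 2.3 2.7 0.1
   vertex 1.8 1.7 0.7
  endloop
 endfacet
 facet normal -0.946 -0.284 -0.158
  outer loop
   vertex 0.2 4.1 2.2
   vertex 1.1 0.6 3.1
   vertex 0.1 3.6 3.7
  endloop
 endfacet
 facet normal -0.858 -0.323 -0.398
  outer loop
   vertex 0.2 4.1 2.2
   vertex 1.8 1.7 0.7
   vertex 1.1 0.6 3.1
  endloop
 endfacet
 facet normal -0.253 -0.849 -0.463
  outer loop
   vertex 4.7 0.4 1.5
   vertex 1.1 0.6 3.1
   vertex 1.8 1.7 0.7
  endloop
 endfacet
 facet normal -0.128 -0.978 -0.165
  outer loop
   vertex 4.7 0.4 1.5
   vertex 2.6 0.1 4.9
   vertex 1.1 0.6 3.1
  endloop
 endfacet
 facet normal 0.275 -0.958 0.085
  outer loop
   vertex 4.7 0.4 1.5
   vertex 3.7 0.3 3.6
   vertex 2.6 0.1 4.9
  endloop
 endfacet
 facet normal 0.619 -0.742 0.259
  outer loop
   vertex 4.7 0.4 1.5
   vertex 5.0 1.0 2.5
   vertex 3.7 0.3 3.6
  endloop
 endfacet
 facet normal 0.005 -0.516 -0.856
  outer loop
   vertex 4.7 0.4 1.5
   vertex 1.8 1.7 0.7
   vertex 2.3 2.7 0.1
  endloop
 endfacet
 facet normal 0.741 0.454 -0.495
  outer loop
   vertex 4.7 0.4 1.5
   vertex 3.0 3.5 1.8
   vertex 5.0 1.0 2.5
  endloop
 endfacet
 facet normal 0.731 0.450 -0.513
  outer loop
   vertex 4.7 0.4 1.5
   vertex 2.3 2.7 0.1
   vertex 3.0 3.5 1.8
  endloop
 endfacet
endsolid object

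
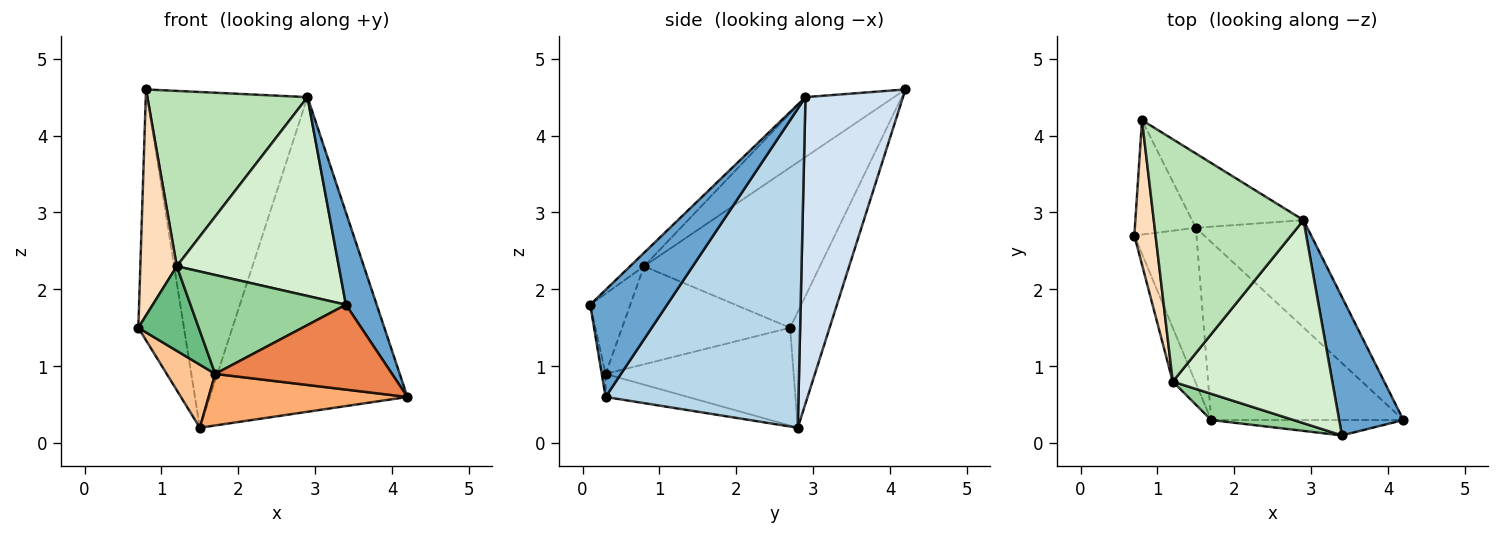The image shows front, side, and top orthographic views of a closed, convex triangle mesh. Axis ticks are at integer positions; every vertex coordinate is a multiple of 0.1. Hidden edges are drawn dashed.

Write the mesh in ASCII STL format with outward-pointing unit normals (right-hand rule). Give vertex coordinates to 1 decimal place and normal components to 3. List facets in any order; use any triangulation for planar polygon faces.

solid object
 facet normal 0.811 -0.324 0.487
  outer loop
   vertex 2.9 2.9 4.5
   vertex 3.4 0.1 1.8
   vertex 4.2 0.3 0.6
  endloop
 endfacet
 facet normal -0.619 0.715 -0.326
  outer loop
   vertex 1.5 2.8 0.2
   vertex 0.7 2.7 1.5
   vertex 0.8 4.2 4.6
  endloop
 endfacet
 facet normal 0.679 0.695 -0.237
  outer loop
   vertex 1.5 2.8 0.2
   vertex 2.9 2.9 4.5
   vertex 4.2 0.3 0.6
  endloop
 endfacet
 facet normal 0.511 0.839 -0.186
  outer loop
   vertex 1.5 2.8 0.2
   vertex 0.8 4.2 4.6
   vertex 2.9 2.9 4.5
  endloop
 endfacet
 facet normal -0.021 -0.984 -0.178
  outer loop
   vertex 1.7 0.3 0.9
   vertex 4.2 0.3 0.6
   vertex 3.4 0.1 1.8
  endloop
 endfacet
 facet normal -0.115 -0.276 -0.954
  outer loop
   vertex 1.7 0.3 0.9
   vertex 1.5 2.8 0.2
   vertex 4.2 0.3 0.6
  endloop
 endfacet
 facet normal -0.825 -0.213 -0.524
  outer loop
   vertex 1.7 0.3 0.9
   vertex 0.7 2.7 1.5
   vertex 1.5 2.8 0.2
  endloop
 endfacet
 facet normal -0.971 -0.201 0.129
  outer loop
   vertex 1.2 0.8 2.3
   vertex 0.8 4.2 4.6
   vertex 0.7 2.7 1.5
  endloop
 endfacet
 facet normal -0.920 -0.331 -0.210
  outer loop
   vertex 1.2 0.8 2.3
   vertex 0.7 2.7 1.5
   vertex 1.7 0.3 0.9
  endloop
 endfacet
 facet normal -0.242 -0.938 0.249
  outer loop
   vertex 1.2 0.8 2.3
   vertex 1.7 0.3 0.9
   vertex 3.4 0.1 1.8
  endloop
 endfacet
 facet normal -0.308 -0.558 0.771
  outer loop
   vertex 1.2 0.8 2.3
   vertex 2.9 2.9 4.5
   vertex 0.8 4.2 4.6
  endloop
 endfacet
 facet normal -0.060 -0.698 0.713
  outer loop
   vertex 1.2 0.8 2.3
   vertex 3.4 0.1 1.8
   vertex 2.9 2.9 4.5
  endloop
 endfacet
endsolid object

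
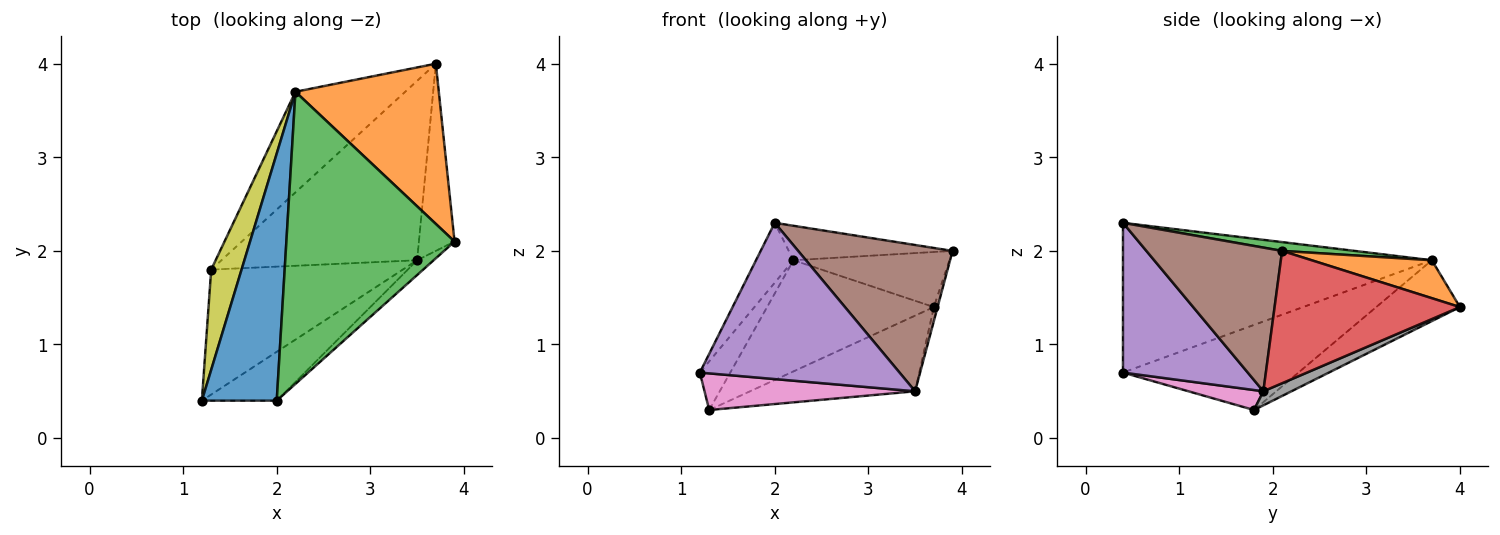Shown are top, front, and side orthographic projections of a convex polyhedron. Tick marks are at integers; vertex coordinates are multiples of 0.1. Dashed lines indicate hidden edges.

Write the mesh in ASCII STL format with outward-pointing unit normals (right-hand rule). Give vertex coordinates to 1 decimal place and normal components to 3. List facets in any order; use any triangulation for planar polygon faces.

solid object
 facet normal -0.889 0.108 0.445
  outer loop
   vertex 2.2 3.7 1.9
   vertex 1.2 0.4 0.7
   vertex 2.0 0.4 2.3
  endloop
 endfacet
 facet normal 0.243 0.315 0.917
  outer loop
   vertex 2.2 3.7 1.9
   vertex 3.9 2.1 2.0
   vertex 3.7 4.0 1.4
  endloop
 endfacet
 facet normal 0.052 0.117 0.992
  outer loop
   vertex 2.2 3.7 1.9
   vertex 2.0 0.4 2.3
   vertex 3.9 2.1 2.0
  endloop
 endfacet
 facet normal 0.965 0.020 -0.260
  outer loop
   vertex 3.5 1.9 0.5
   vertex 3.7 4.0 1.4
   vertex 3.9 2.1 2.0
  endloop
 endfacet
 facet normal 0.512 -0.820 -0.256
  outer loop
   vertex 3.5 1.9 0.5
   vertex 2.0 0.4 2.3
   vertex 1.2 0.4 0.7
  endloop
 endfacet
 facet normal 0.658 -0.749 -0.076
  outer loop
   vertex 3.5 1.9 0.5
   vertex 3.9 2.1 2.0
   vertex 2.0 0.4 2.3
  endloop
 endfacet
 facet normal 0.100 -0.280 -0.955
  outer loop
   vertex 1.3 1.8 0.3
   vertex 3.5 1.9 0.5
   vertex 1.2 0.4 0.7
  endloop
 endfacet
 facet normal 0.066 0.388 -0.919
  outer loop
   vertex 1.3 1.8 0.3
   vertex 3.7 4.0 1.4
   vertex 3.5 1.9 0.5
  endloop
 endfacet
 facet normal -0.930 0.161 0.332
  outer loop
   vertex 1.3 1.8 0.3
   vertex 1.2 0.4 0.7
   vertex 2.2 3.7 1.9
  endloop
 endfacet
 facet normal -0.349 0.695 -0.629
  outer loop
   vertex 1.3 1.8 0.3
   vertex 2.2 3.7 1.9
   vertex 3.7 4.0 1.4
  endloop
 endfacet
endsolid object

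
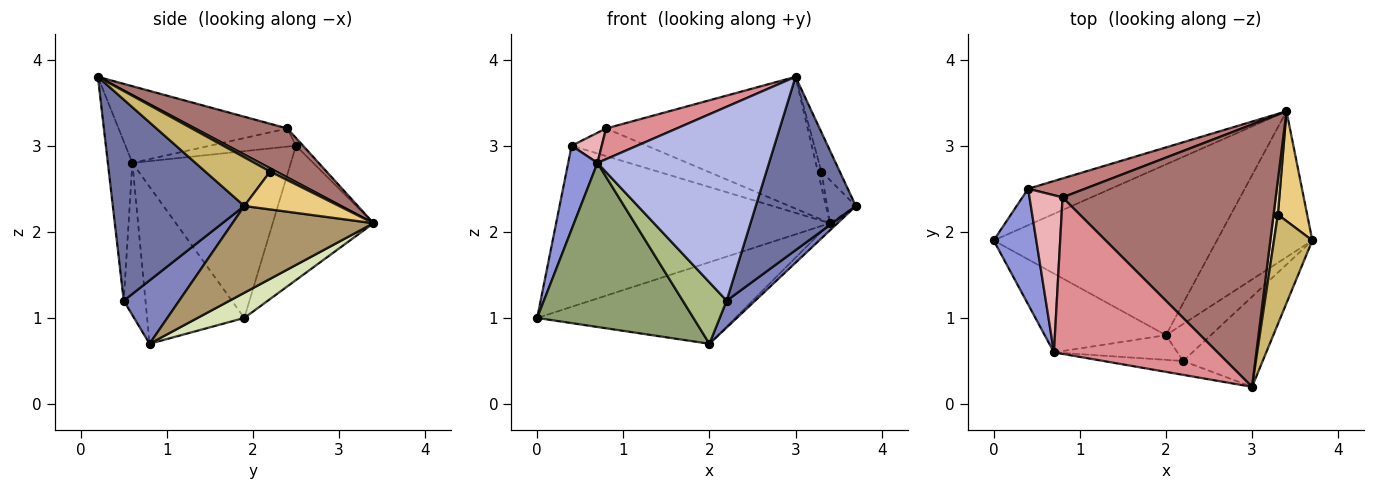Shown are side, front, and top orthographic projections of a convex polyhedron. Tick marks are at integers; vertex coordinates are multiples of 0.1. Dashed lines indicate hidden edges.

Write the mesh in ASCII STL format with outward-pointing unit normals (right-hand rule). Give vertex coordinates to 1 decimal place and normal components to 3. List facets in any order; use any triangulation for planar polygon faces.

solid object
 facet normal 0.759 -0.578 -0.300
  outer loop
   vertex 2.2 0.5 1.2
   vertex 3.7 1.9 2.3
   vertex 3.0 0.2 3.8
  endloop
 endfacet
 facet normal 0.752 -0.387 -0.533
  outer loop
   vertex 2.2 0.5 1.2
   vertex 2.0 0.8 0.7
   vertex 3.7 1.9 2.3
  endloop
 endfacet
 facet normal -0.954 -0.176 0.244
  outer loop
   vertex 0.7 0.6 2.8
   vertex 0.4 2.5 3.0
   vertex 0.0 1.9 1.0
  endloop
 endfacet
 facet normal -0.141 -0.987 -0.071
  outer loop
   vertex 0.7 0.6 2.8
   vertex 2.2 0.5 1.2
   vertex 3.0 0.2 3.8
  endloop
 endfacet
 facet normal -0.489 -0.786 -0.378
  outer loop
   vertex 0.7 0.6 2.8
   vertex 0.0 1.9 1.0
   vertex 2.0 0.8 0.7
  endloop
 endfacet
 facet normal -0.418 -0.843 -0.339
  outer loop
   vertex 0.7 0.6 2.8
   vertex 2.0 0.8 0.7
   vertex 2.2 0.5 1.2
  endloop
 endfacet
 facet normal -0.338 0.918 -0.208
  outer loop
   vertex 3.4 3.4 2.1
   vertex 0.0 1.9 1.0
   vertex 0.4 2.5 3.0
  endloop
 endfacet
 facet normal 0.101 0.429 -0.898
  outer loop
   vertex 3.4 3.4 2.1
   vertex 2.0 0.8 0.7
   vertex 0.0 1.9 1.0
  endloop
 endfacet
 facet normal 0.672 0.036 -0.739
  outer loop
   vertex 3.4 3.4 2.1
   vertex 3.7 1.9 2.3
   vertex 2.0 0.8 0.7
  endloop
 endfacet
 facet normal 0.767 0.217 0.604
  outer loop
   vertex 3.3 2.2 2.7
   vertex 3.0 0.2 3.8
   vertex 3.7 1.9 2.3
  endloop
 endfacet
 facet normal 0.769 0.233 0.595
  outer loop
   vertex 3.3 2.2 2.7
   vertex 3.7 1.9 2.3
   vertex 3.4 3.4 2.1
  endloop
 endfacet
 facet normal 0.566 0.330 0.755
  outer loop
   vertex 3.3 2.2 2.7
   vertex 3.4 3.4 2.1
   vertex 3.0 0.2 3.8
  endloop
 endfacet
 facet normal 0.201 0.440 0.875
  outer loop
   vertex 0.8 2.4 3.2
   vertex 3.0 0.2 3.8
   vertex 3.4 3.4 2.1
  endloop
 endfacet
 facet normal -0.077 0.822 0.565
  outer loop
   vertex 0.8 2.4 3.2
   vertex 3.4 3.4 2.1
   vertex 0.4 2.5 3.0
  endloop
 endfacet
 facet normal -0.418 -0.175 0.891
  outer loop
   vertex 0.8 2.4 3.2
   vertex 0.7 0.6 2.8
   vertex 3.0 0.2 3.8
  endloop
 endfacet
 facet normal -0.474 -0.166 0.865
  outer loop
   vertex 0.8 2.4 3.2
   vertex 0.4 2.5 3.0
   vertex 0.7 0.6 2.8
  endloop
 endfacet
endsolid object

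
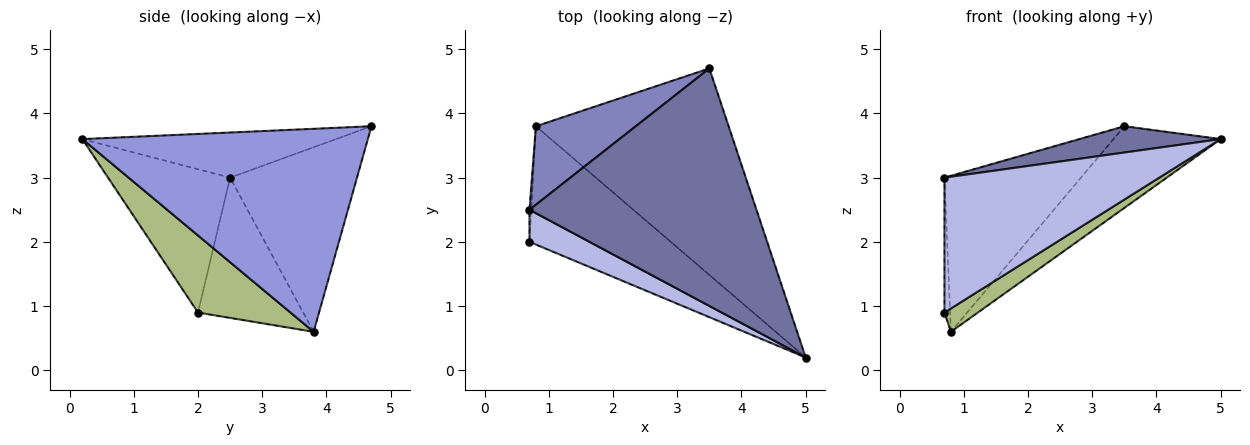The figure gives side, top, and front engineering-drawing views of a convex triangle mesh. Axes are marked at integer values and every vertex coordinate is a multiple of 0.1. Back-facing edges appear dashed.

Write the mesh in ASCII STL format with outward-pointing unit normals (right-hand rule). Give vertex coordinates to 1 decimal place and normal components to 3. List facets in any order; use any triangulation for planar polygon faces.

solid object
 facet normal -0.194 -0.108 0.975
  outer loop
   vertex 3.5 4.7 3.8
   vertex 0.7 2.5 3.0
   vertex 5.0 0.2 3.6
  endloop
 endfacet
 facet normal -0.639 0.687 0.346
  outer loop
   vertex 0.8 3.8 0.6
   vertex 0.7 2.5 3.0
   vertex 3.5 4.7 3.8
  endloop
 endfacet
 facet normal 0.700 0.263 -0.664
  outer loop
   vertex 0.8 3.8 0.6
   vertex 3.5 4.7 3.8
   vertex 5.0 0.2 3.6
  endloop
 endfacet
 facet normal -0.484 -0.851 0.203
  outer loop
   vertex 0.7 2.0 0.9
   vertex 5.0 0.2 3.6
   vertex 0.7 2.5 3.0
  endloop
 endfacet
 facet normal -0.998 0.053 -0.013
  outer loop
   vertex 0.7 2.0 0.9
   vertex 0.7 2.5 3.0
   vertex 0.8 3.8 0.6
  endloop
 endfacet
 facet normal 0.472 -0.170 -0.865
  outer loop
   vertex 0.7 2.0 0.9
   vertex 0.8 3.8 0.6
   vertex 5.0 0.2 3.6
  endloop
 endfacet
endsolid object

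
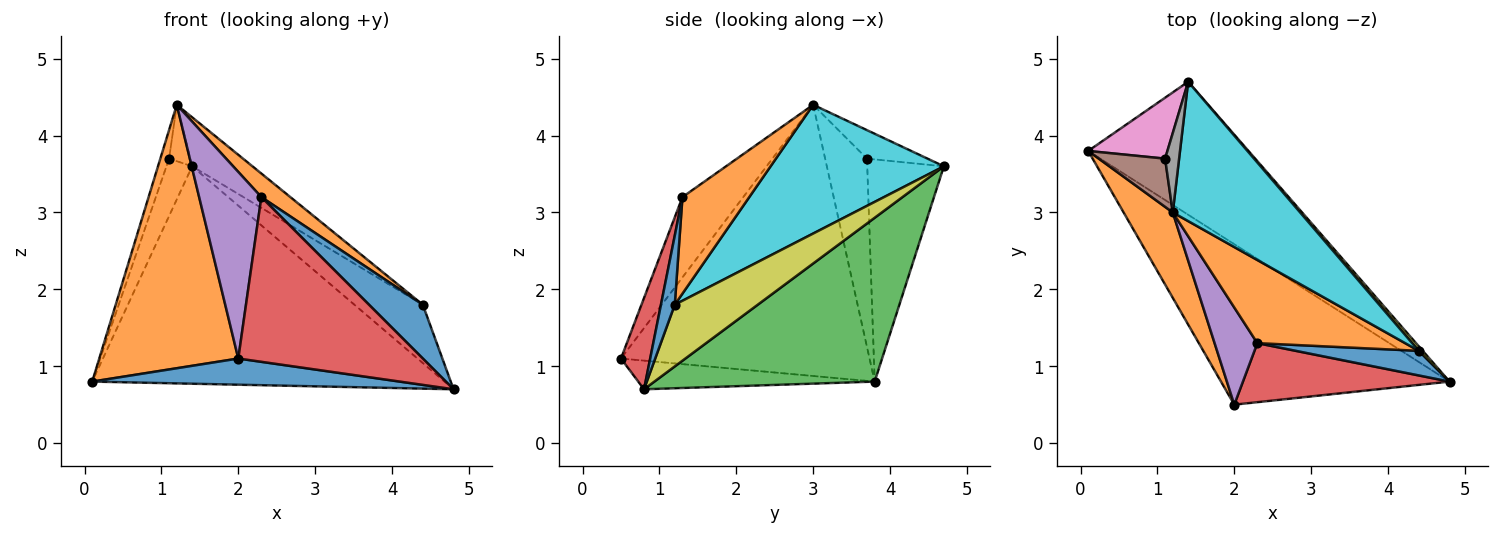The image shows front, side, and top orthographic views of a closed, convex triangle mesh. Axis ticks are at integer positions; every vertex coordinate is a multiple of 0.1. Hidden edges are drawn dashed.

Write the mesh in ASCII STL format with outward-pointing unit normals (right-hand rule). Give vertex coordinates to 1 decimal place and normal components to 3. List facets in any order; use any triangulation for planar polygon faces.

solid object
 facet normal -0.123 -0.160 -0.979
  outer loop
   vertex 2.0 0.5 1.1
   vertex 0.1 3.8 0.8
   vertex 4.8 0.8 0.7
  endloop
 endfacet
 facet normal -0.862 -0.482 0.156
  outer loop
   vertex 1.2 3.0 4.4
   vertex 0.1 3.8 0.8
   vertex 2.0 0.5 1.1
  endloop
 endfacet
 facet normal 0.471 0.753 -0.460
  outer loop
   vertex 1.4 4.7 3.6
   vertex 4.8 0.8 0.7
   vertex 0.1 3.8 0.8
  endloop
 endfacet
 facet normal 0.147 -0.931 0.334
  outer loop
   vertex 2.3 1.3 3.2
   vertex 2.0 0.5 1.1
   vertex 4.8 0.8 0.7
  endloop
 endfacet
 facet normal -0.655 -0.670 0.349
  outer loop
   vertex 2.3 1.3 3.2
   vertex 1.2 3.0 4.4
   vertex 2.0 0.5 1.1
  endloop
 endfacet
 facet normal -0.925 0.194 0.326
  outer loop
   vertex 1.1 3.7 3.7
   vertex 0.1 3.8 0.8
   vertex 1.2 3.0 4.4
  endloop
 endfacet
 facet normal -0.898 0.301 0.320
  outer loop
   vertex 1.1 3.7 3.7
   vertex 1.4 4.7 3.6
   vertex 0.1 3.8 0.8
  endloop
 endfacet
 facet normal -0.856 0.299 0.421
  outer loop
   vertex 1.1 3.7 3.7
   vertex 1.2 3.0 4.4
   vertex 1.4 4.7 3.6
  endloop
 endfacet
 facet normal 0.771 0.635 0.049
  outer loop
   vertex 4.4 1.2 1.8
   vertex 4.8 0.8 0.7
   vertex 1.4 4.7 3.6
  endloop
 endfacet
 facet normal 0.690 0.240 0.683
  outer loop
   vertex 4.4 1.2 1.8
   vertex 1.4 4.7 3.6
   vertex 1.2 3.0 4.4
  endloop
 endfacet
 facet normal 0.228 -0.886 0.405
  outer loop
   vertex 4.4 1.2 1.8
   vertex 2.3 1.3 3.2
   vertex 4.8 0.8 0.7
  endloop
 endfacet
 facet normal 0.532 -0.231 0.815
  outer loop
   vertex 4.4 1.2 1.8
   vertex 1.2 3.0 4.4
   vertex 2.3 1.3 3.2
  endloop
 endfacet
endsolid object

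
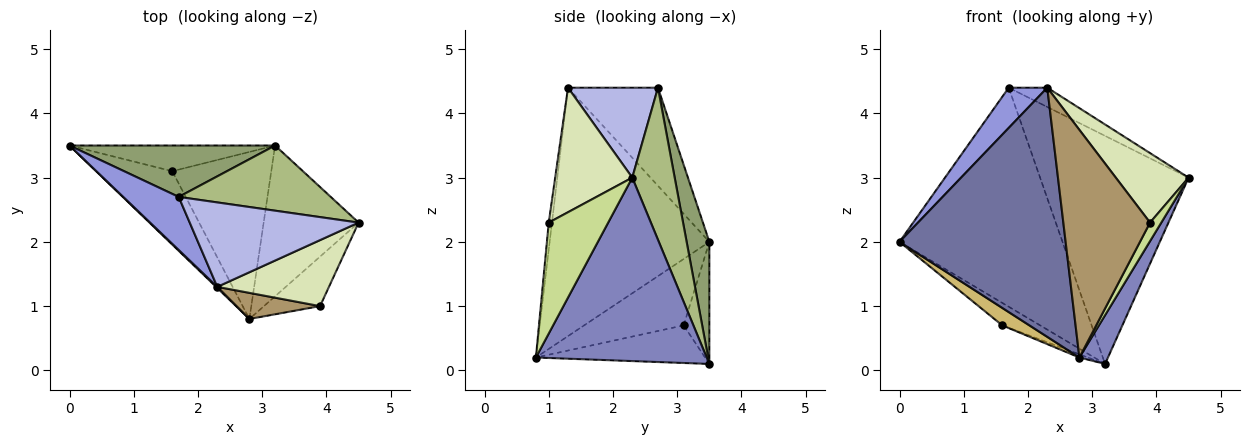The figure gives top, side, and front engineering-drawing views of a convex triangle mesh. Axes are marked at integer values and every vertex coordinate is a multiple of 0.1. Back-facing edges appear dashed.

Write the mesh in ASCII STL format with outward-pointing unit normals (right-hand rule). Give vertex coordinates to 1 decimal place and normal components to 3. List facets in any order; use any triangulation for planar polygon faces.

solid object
 facet normal -0.693 -0.721 0.003
  outer loop
   vertex 2.3 1.3 4.4
   vertex 0.0 3.5 2.0
   vertex 2.8 0.8 0.2
  endloop
 endfacet
 facet normal 0.878 -0.147 -0.455
  outer loop
   vertex 3.2 3.5 0.1
   vertex 4.5 2.3 3.0
   vertex 2.8 0.8 0.2
  endloop
 endfacet
 facet normal -0.816 -0.350 0.461
  outer loop
   vertex 1.7 2.7 4.4
   vertex 0.0 3.5 2.0
   vertex 2.3 1.3 4.4
  endloop
 endfacet
 facet normal 0.461 0.197 0.865
  outer loop
   vertex 1.7 2.7 4.4
   vertex 2.3 1.3 4.4
   vertex 4.5 2.3 3.0
  endloop
 endfacet
 facet normal 0.134 0.965 0.226
  outer loop
   vertex 1.7 2.7 4.4
   vertex 3.2 3.5 0.1
   vertex 0.0 3.5 2.0
  endloop
 endfacet
 facet normal 0.265 0.927 0.265
  outer loop
   vertex 1.7 2.7 4.4
   vertex 4.5 2.3 3.0
   vertex 3.2 3.5 0.1
  endloop
 endfacet
 facet normal 0.880 -0.166 -0.445
  outer loop
   vertex 3.9 1.0 2.3
   vertex 2.8 0.8 0.2
   vertex 4.5 2.3 3.0
  endloop
 endfacet
 facet normal 0.609 -0.575 0.546
  outer loop
   vertex 3.9 1.0 2.3
   vertex 4.5 2.3 3.0
   vertex 2.3 1.3 4.4
  endloop
 endfacet
 facet normal -0.037 -0.993 0.114
  outer loop
   vertex 3.9 1.0 2.3
   vertex 2.3 1.3 4.4
   vertex 2.8 0.8 0.2
  endloop
 endfacet
 facet normal -0.647 -0.176 -0.742
  outer loop
   vertex 1.6 3.1 0.7
   vertex 2.8 0.8 0.2
   vertex 0.0 3.5 2.0
  endloop
 endfacet
 facet normal -0.408 0.601 -0.687
  outer loop
   vertex 1.6 3.1 0.7
   vertex 0.0 3.5 2.0
   vertex 3.2 3.5 0.1
  endloop
 endfacet
 facet normal -0.355 0.018 -0.935
  outer loop
   vertex 1.6 3.1 0.7
   vertex 3.2 3.5 0.1
   vertex 2.8 0.8 0.2
  endloop
 endfacet
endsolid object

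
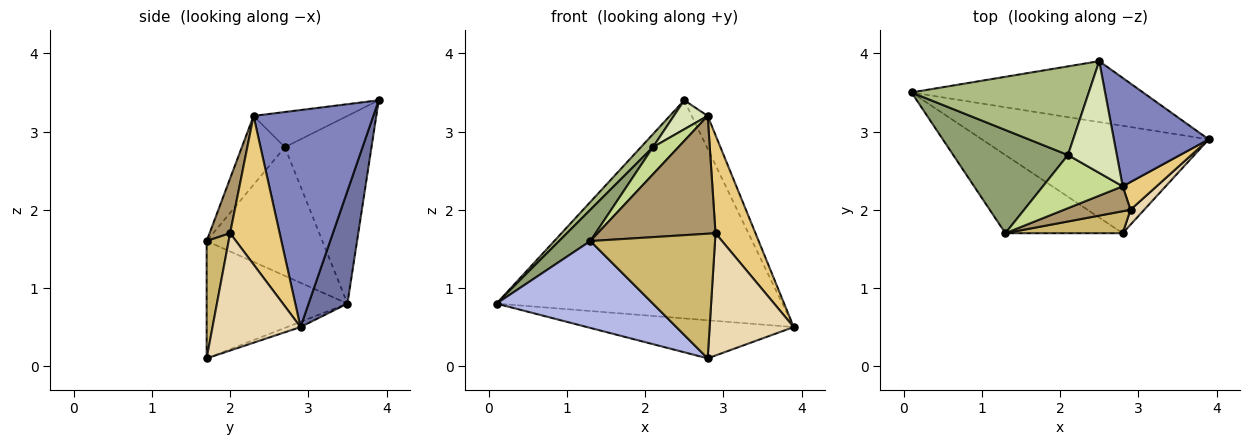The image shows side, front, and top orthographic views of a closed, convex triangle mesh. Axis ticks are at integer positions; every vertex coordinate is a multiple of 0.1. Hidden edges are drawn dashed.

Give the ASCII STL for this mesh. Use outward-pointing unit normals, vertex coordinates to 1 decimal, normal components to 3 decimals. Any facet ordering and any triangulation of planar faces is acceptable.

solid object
 facet normal 0.130 0.955 -0.267
  outer loop
   vertex 2.5 3.9 3.4
   vertex 3.9 2.9 0.5
   vertex 0.1 3.5 0.8
  endloop
 endfacet
 facet normal 0.910 0.121 0.397
  outer loop
   vertex 2.8 2.3 3.2
   vertex 3.9 2.9 0.5
   vertex 2.5 3.9 3.4
  endloop
 endfacet
 facet normal -0.022 0.334 -0.942
  outer loop
   vertex 2.8 1.7 0.1
   vertex 0.1 3.5 0.8
   vertex 3.9 2.9 0.5
  endloop
 endfacet
 facet normal -0.556 -0.618 -0.556
  outer loop
   vertex 2.8 1.7 0.1
   vertex 1.3 1.7 1.6
   vertex 0.1 3.5 0.8
  endloop
 endfacet
 facet normal -0.732 -0.198 0.652
  outer loop
   vertex 2.1 2.7 2.8
   vertex 0.1 3.5 0.8
   vertex 1.3 1.7 1.6
  endloop
 endfacet
 facet normal -0.723 -0.100 0.683
  outer loop
   vertex 2.1 2.7 2.8
   vertex 2.5 3.9 3.4
   vertex 0.1 3.5 0.8
  endloop
 endfacet
 facet normal -0.609 -0.360 0.706
  outer loop
   vertex 2.1 2.7 2.8
   vertex 1.3 1.7 1.6
   vertex 2.8 2.3 3.2
  endloop
 endfacet
 facet normal -0.572 -0.206 0.794
  outer loop
   vertex 2.1 2.7 2.8
   vertex 2.8 2.3 3.2
   vertex 2.5 3.9 3.4
  endloop
 endfacet
 facet normal 0.168 -0.964 0.204
  outer loop
   vertex 2.9 2.0 1.7
   vertex 2.8 2.3 3.2
   vertex 1.3 1.7 1.6
  endloop
 endfacet
 facet normal 0.171 -0.970 0.171
  outer loop
   vertex 2.9 2.0 1.7
   vertex 1.3 1.7 1.6
   vertex 2.8 1.7 0.1
  endloop
 endfacet
 facet normal 0.766 -0.618 0.175
  outer loop
   vertex 2.9 2.0 1.7
   vertex 3.9 2.9 0.5
   vertex 2.8 2.3 3.2
  endloop
 endfacet
 facet normal 0.720 -0.688 0.084
  outer loop
   vertex 2.9 2.0 1.7
   vertex 2.8 1.7 0.1
   vertex 3.9 2.9 0.5
  endloop
 endfacet
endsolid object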